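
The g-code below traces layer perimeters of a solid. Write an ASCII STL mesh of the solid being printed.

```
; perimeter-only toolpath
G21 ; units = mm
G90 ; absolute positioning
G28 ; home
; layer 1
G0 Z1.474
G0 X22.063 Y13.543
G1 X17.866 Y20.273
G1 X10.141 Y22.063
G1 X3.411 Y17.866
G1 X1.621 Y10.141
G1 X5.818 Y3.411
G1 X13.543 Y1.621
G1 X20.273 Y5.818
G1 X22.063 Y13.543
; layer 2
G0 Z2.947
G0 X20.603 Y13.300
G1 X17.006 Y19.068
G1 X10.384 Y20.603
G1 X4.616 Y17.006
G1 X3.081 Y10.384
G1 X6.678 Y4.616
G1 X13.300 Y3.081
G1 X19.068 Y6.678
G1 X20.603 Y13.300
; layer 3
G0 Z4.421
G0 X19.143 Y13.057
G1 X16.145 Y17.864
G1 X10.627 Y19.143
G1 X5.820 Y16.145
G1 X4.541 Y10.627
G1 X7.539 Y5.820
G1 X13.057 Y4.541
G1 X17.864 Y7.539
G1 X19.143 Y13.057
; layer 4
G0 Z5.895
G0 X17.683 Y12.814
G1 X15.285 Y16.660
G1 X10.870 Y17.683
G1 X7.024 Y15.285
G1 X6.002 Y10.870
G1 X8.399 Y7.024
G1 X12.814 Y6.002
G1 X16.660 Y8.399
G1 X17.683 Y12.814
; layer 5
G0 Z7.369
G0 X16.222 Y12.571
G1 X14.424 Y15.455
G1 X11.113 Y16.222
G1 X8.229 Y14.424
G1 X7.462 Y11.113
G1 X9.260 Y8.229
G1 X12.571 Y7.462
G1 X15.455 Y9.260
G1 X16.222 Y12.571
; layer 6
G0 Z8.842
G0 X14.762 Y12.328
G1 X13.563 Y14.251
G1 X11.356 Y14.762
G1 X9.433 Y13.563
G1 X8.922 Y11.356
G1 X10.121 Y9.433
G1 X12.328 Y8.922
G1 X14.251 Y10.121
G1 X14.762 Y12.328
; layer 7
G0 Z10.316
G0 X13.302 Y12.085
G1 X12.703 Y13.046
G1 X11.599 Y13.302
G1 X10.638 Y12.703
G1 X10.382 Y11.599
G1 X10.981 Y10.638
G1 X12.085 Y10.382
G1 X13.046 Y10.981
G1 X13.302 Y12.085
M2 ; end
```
solid part
  facet normal 0.0000 0.0000 -1.0000
    outer loop
      vertex 9.898 23.523 0.000
      vertex 18.727 21.477 0.000
      vertex 23.523 13.786 0.000
    endloop
  endfacet
  facet normal 0.0000 0.0000 -1.0000
    outer loop
      vertex 2.207 18.727 0.000
      vertex 9.898 23.523 0.000
      vertex 23.523 13.786 0.000
    endloop
  endfacet
  facet normal 0.0000 0.0000 -1.0000
    outer loop
      vertex 0.161 9.898 0.000
      vertex 2.207 18.727 0.000
      vertex 23.523 13.786 0.000
    endloop
  endfacet
  facet normal 0.0000 0.0000 -1.0000
    outer loop
      vertex 4.957 2.207 0.000
      vertex 0.161 9.898 0.000
      vertex 23.523 13.786 0.000
    endloop
  endfacet
  facet normal 0.0000 0.0000 -1.0000
    outer loop
      vertex 13.786 0.161 0.000
      vertex 4.957 2.207 0.000
      vertex 23.523 13.786 0.000
    endloop
  endfacet
  facet normal 0.0000 0.0000 -1.0000
    outer loop
      vertex 21.477 4.957 0.000
      vertex 13.786 0.161 0.000
      vertex 23.523 13.786 0.000
    endloop
  endfacet
  facet normal 0.6220 0.3879 0.6802
    outer loop
      vertex 23.523 13.786 0.000
      vertex 18.727 21.477 0.000
      vertex 11.842 11.842 11.790
    endloop
  endfacet
  facet normal 0.1655 0.7141 0.6802
    outer loop
      vertex 18.727 21.477 0.000
      vertex 9.898 23.523 0.000
      vertex 11.842 11.842 11.790
    endloop
  endfacet
  facet normal -0.3879 0.6220 0.6802
    outer loop
      vertex 9.898 23.523 0.000
      vertex 2.207 18.727 0.000
      vertex 11.842 11.842 11.790
    endloop
  endfacet
  facet normal -0.7141 0.1655 0.6802
    outer loop
      vertex 2.207 18.727 0.000
      vertex 0.161 9.898 0.000
      vertex 11.842 11.842 11.790
    endloop
  endfacet
  facet normal -0.6220 -0.3879 0.6802
    outer loop
      vertex 0.161 9.898 0.000
      vertex 4.957 2.207 0.000
      vertex 11.842 11.842 11.790
    endloop
  endfacet
  facet normal -0.1655 -0.7141 0.6802
    outer loop
      vertex 4.957 2.207 0.000
      vertex 13.786 0.161 0.000
      vertex 11.842 11.842 11.790
    endloop
  endfacet
  facet normal 0.3879 -0.6220 0.6802
    outer loop
      vertex 13.786 0.161 0.000
      vertex 21.477 4.957 0.000
      vertex 11.842 11.842 11.790
    endloop
  endfacet
  facet normal 0.7141 -0.1655 0.6802
    outer loop
      vertex 21.477 4.957 0.000
      vertex 23.523 13.786 0.000
      vertex 11.842 11.842 11.790
    endloop
  endfacet
endsolid part

The G0 Z moves step by Δz≈1.474 mm. The G1 loops shrink linearly with z, so the solid tapers from its base footprint up to z≈11.8. Closing with a flat bottom cap and the tapered top and triangulating gives 14 facets — a regular 8-sided pyramid, base circumscribed radius ≈ 11.8 mm, apex at z ≈ 11.8 mm.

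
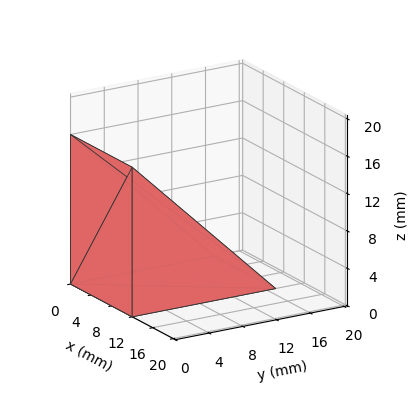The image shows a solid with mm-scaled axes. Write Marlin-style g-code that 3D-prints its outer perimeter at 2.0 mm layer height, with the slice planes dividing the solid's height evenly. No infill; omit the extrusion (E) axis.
Reading the render: the shape is a wedge (ramp): 12 × 17 mm base, rising to 16 mm along the y=0 edge and sloping linearly to z=0 at y=17 (dimensions read to the nearest mm from the axis ticks). For the g-code, the solid's height is divided into equal slices at the stated Δz and each level perimeter traced with G1 moves after a G0 lift.

; perimeter-only toolpath
G21 ; units = mm
G90 ; absolute positioning
G28 ; home
; layer 1
G0 Z2.0
G0 X0.0 Y0.0
G1 X12.0 Y0.0
G1 X12.0 Y14.9
G1 X0.0 Y14.9
G1 X0.0 Y0.0
; layer 2
G0 Z4.0
G0 X0.0 Y0.0
G1 X12.0 Y0.0
G1 X12.0 Y12.8
G1 X0.0 Y12.8
G1 X0.0 Y0.0
; layer 3
G0 Z6.0
G0 X0.0 Y0.0
G1 X12.0 Y0.0
G1 X12.0 Y10.6
G1 X0.0 Y10.6
G1 X0.0 Y0.0
; layer 4
G0 Z8.0
G0 X0.0 Y0.0
G1 X12.0 Y0.0
G1 X12.0 Y8.5
G1 X0.0 Y8.5
G1 X0.0 Y0.0
; layer 5
G0 Z10.0
G0 X0.0 Y0.0
G1 X12.0 Y0.0
G1 X12.0 Y6.4
G1 X0.0 Y6.4
G1 X0.0 Y0.0
; layer 6
G0 Z12.0
G0 X0.0 Y0.0
G1 X12.0 Y0.0
G1 X12.0 Y4.2
G1 X0.0 Y4.2
G1 X0.0 Y0.0
; layer 7
G0 Z14.0
G0 X0.0 Y0.0
G1 X12.0 Y0.0
G1 X12.0 Y2.1
G1 X0.0 Y2.1
G1 X0.0 Y0.0
M2 ; end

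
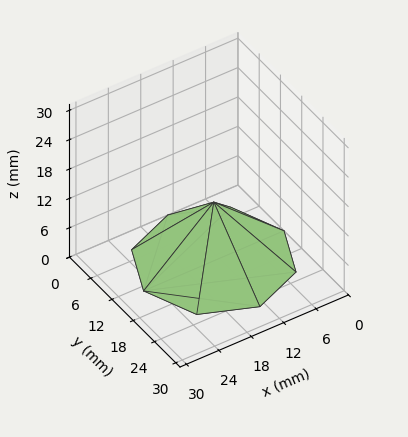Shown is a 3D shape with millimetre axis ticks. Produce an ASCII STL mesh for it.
Reading the render: the shape is a regular 8-sided pyramid, base circumscribed radius ≈ 13 mm, apex at z ≈ 12 mm (dimensions read to the nearest mm from the axis ticks). For the STL, each face is triangulated and given an outward normal.

solid part
  facet normal 0.0000 0.0000 -1.0000
    outer loop
      vertex 13.000 26.000 0.000
      vertex 22.192 22.192 0.000
      vertex 26.000 13.000 0.000
    endloop
  endfacet
  facet normal 0.0000 0.0000 -1.0000
    outer loop
      vertex 3.808 22.192 0.000
      vertex 13.000 26.000 0.000
      vertex 26.000 13.000 0.000
    endloop
  endfacet
  facet normal 0.0000 0.0000 -1.0000
    outer loop
      vertex 0.000 13.000 0.000
      vertex 3.808 22.192 0.000
      vertex 26.000 13.000 0.000
    endloop
  endfacet
  facet normal 0.0000 0.0000 -1.0000
    outer loop
      vertex 3.808 3.808 0.000
      vertex 0.000 13.000 0.000
      vertex 26.000 13.000 0.000
    endloop
  endfacet
  facet normal 0.0000 0.0000 -1.0000
    outer loop
      vertex 13.000 0.000 0.000
      vertex 3.808 3.808 0.000
      vertex 26.000 13.000 0.000
    endloop
  endfacet
  facet normal 0.0000 0.0000 -1.0000
    outer loop
      vertex 22.192 3.808 0.000
      vertex 13.000 0.000 0.000
      vertex 26.000 13.000 0.000
    endloop
  endfacet
  facet normal 0.6530 0.2705 0.7074
    outer loop
      vertex 26.000 13.000 0.000
      vertex 22.192 22.192 0.000
      vertex 13.000 13.000 12.000
    endloop
  endfacet
  facet normal 0.2705 0.6530 0.7074
    outer loop
      vertex 22.192 22.192 0.000
      vertex 13.000 26.000 0.000
      vertex 13.000 13.000 12.000
    endloop
  endfacet
  facet normal -0.2705 0.6530 0.7074
    outer loop
      vertex 13.000 26.000 0.000
      vertex 3.808 22.192 0.000
      vertex 13.000 13.000 12.000
    endloop
  endfacet
  facet normal -0.6530 0.2705 0.7074
    outer loop
      vertex 3.808 22.192 0.000
      vertex 0.000 13.000 0.000
      vertex 13.000 13.000 12.000
    endloop
  endfacet
  facet normal -0.6530 -0.2705 0.7074
    outer loop
      vertex 0.000 13.000 0.000
      vertex 3.808 3.808 0.000
      vertex 13.000 13.000 12.000
    endloop
  endfacet
  facet normal -0.2705 -0.6530 0.7074
    outer loop
      vertex 3.808 3.808 0.000
      vertex 13.000 0.000 0.000
      vertex 13.000 13.000 12.000
    endloop
  endfacet
  facet normal 0.2705 -0.6530 0.7074
    outer loop
      vertex 13.000 0.000 0.000
      vertex 22.192 3.808 0.000
      vertex 13.000 13.000 12.000
    endloop
  endfacet
  facet normal 0.6530 -0.2705 0.7074
    outer loop
      vertex 22.192 3.808 0.000
      vertex 26.000 13.000 0.000
      vertex 13.000 13.000 12.000
    endloop
  endfacet
endsolid part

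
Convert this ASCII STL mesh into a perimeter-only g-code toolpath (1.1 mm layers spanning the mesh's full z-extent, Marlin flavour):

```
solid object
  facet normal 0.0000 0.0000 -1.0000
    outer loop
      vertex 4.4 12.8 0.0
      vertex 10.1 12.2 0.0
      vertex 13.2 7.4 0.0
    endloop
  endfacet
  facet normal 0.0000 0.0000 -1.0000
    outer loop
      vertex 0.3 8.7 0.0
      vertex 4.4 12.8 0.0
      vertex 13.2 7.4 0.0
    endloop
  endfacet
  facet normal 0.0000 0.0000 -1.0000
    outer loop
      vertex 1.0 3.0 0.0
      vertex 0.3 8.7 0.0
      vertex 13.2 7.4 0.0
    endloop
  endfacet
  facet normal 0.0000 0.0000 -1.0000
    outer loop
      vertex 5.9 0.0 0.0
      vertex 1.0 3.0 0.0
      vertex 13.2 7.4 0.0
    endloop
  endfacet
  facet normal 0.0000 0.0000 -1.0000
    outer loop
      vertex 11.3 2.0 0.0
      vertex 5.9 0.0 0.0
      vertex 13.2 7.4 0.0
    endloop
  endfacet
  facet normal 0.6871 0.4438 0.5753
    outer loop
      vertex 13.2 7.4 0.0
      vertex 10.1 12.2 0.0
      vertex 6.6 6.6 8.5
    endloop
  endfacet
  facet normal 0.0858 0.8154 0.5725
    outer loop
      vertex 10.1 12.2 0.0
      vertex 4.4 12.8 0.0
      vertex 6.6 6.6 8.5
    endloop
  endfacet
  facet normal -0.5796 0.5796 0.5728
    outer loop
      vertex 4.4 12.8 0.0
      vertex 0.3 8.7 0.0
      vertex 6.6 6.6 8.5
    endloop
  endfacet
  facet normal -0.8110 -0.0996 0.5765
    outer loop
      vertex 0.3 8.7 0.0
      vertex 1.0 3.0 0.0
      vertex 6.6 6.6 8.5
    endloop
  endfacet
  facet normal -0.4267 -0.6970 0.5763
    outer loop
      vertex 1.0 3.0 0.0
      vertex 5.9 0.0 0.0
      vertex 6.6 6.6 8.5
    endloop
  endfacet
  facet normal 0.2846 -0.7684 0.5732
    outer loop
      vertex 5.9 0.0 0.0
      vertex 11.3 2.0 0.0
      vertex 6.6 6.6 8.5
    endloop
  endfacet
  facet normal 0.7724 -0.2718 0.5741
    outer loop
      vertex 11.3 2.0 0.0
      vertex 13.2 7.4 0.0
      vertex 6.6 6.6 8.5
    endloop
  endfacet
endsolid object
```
; perimeter-only toolpath
G21 ; units = mm
G90 ; absolute positioning
G28 ; home
; layer 1
G0 Z1.1
G0 X12.4 Y7.3
G1 X9.7 Y11.5
G1 X4.7 Y12.0
G1 X1.1 Y8.4
G1 X1.7 Y3.5
G1 X6.0 Y0.8
G1 X10.7 Y2.6
G1 X12.4 Y7.3
; layer 2
G0 Z2.1
G0 X11.5 Y7.2
G1 X9.2 Y10.8
G1 X5.0 Y11.3
G1 X1.9 Y8.2
G1 X2.4 Y3.9
G1 X6.1 Y1.6
G1 X10.1 Y3.1
G1 X11.5 Y7.2
; layer 3
G0 Z3.2
G0 X10.7 Y7.1
G1 X8.8 Y10.1
G1 X5.2 Y10.5
G1 X2.7 Y7.9
G1 X3.1 Y4.3
G1 X6.2 Y2.5
G1 X9.5 Y3.7
G1 X10.7 Y7.1
; layer 4
G0 Z4.2
G0 X9.9 Y7.0
G1 X8.3 Y9.4
G1 X5.5 Y9.7
G1 X3.4 Y7.6
G1 X3.8 Y4.8
G1 X6.2 Y3.3
G1 X8.9 Y4.3
G1 X9.9 Y7.0
; layer 5
G0 Z5.3
G0 X9.1 Y6.9
G1 X7.9 Y8.7
G1 X5.8 Y8.9
G1 X4.2 Y7.4
G1 X4.5 Y5.2
G1 X6.3 Y4.1
G1 X8.4 Y4.9
G1 X9.1 Y6.9
; layer 6
G0 Z6.4
G0 X8.2 Y6.8
G1 X7.5 Y8.0
G1 X6.0 Y8.1
G1 X5.0 Y7.1
G1 X5.2 Y5.7
G1 X6.4 Y4.9
G1 X7.8 Y5.4
G1 X8.2 Y6.8
; layer 7
G0 Z7.4
G0 X7.4 Y6.7
G1 X7.0 Y7.3
G1 X6.3 Y7.4
G1 X5.8 Y6.9
G1 X5.9 Y6.1
G1 X6.5 Y5.8
G1 X7.2 Y6.0
G1 X7.4 Y6.7
M2 ; end

The solid is a regular 7-sided pyramid, base circumscribed radius ≈ 6.6 mm, apex at z ≈ 8.5 mm. Slicing at Δz = 1.1 mm — 8 equal slices spanning the solid's height, so layer i sits at z = i·h/8 — gives 7 non-empty perimeters. Each is a 7-segment closed polygon; G0 lifts to the layer z and rapids to the start vertex, then G1 traces the edges. The cross-section shrinks linearly with z (the slice at the apex is degenerate and omitted).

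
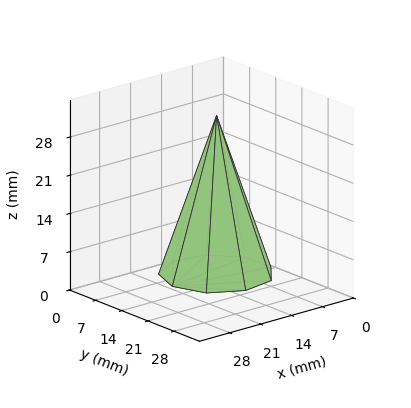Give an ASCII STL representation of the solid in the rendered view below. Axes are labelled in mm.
Reading the render: the shape is a regular 9-sided pyramid, base circumscribed radius ≈ 10 mm, apex at z ≈ 29 mm (dimensions read to the nearest mm from the axis ticks). For the STL, each face is triangulated and given an outward normal.

solid part
  facet normal 0.0000 0.0000 -1.0000
    outer loop
      vertex 11.7 19.8 0.0
      vertex 17.7 16.4 0.0
      vertex 20.0 10.0 0.0
    endloop
  endfacet
  facet normal 0.0000 0.0000 -1.0000
    outer loop
      vertex 5.0 18.7 0.0
      vertex 11.7 19.8 0.0
      vertex 20.0 10.0 0.0
    endloop
  endfacet
  facet normal 0.0000 0.0000 -1.0000
    outer loop
      vertex 0.6 13.4 0.0
      vertex 5.0 18.7 0.0
      vertex 20.0 10.0 0.0
    endloop
  endfacet
  facet normal 0.0000 0.0000 -1.0000
    outer loop
      vertex 0.6 6.6 0.0
      vertex 0.6 13.4 0.0
      vertex 20.0 10.0 0.0
    endloop
  endfacet
  facet normal 0.0000 0.0000 -1.0000
    outer loop
      vertex 5.0 1.3 0.0
      vertex 0.6 6.6 0.0
      vertex 20.0 10.0 0.0
    endloop
  endfacet
  facet normal 0.0000 0.0000 -1.0000
    outer loop
      vertex 11.7 0.2 0.0
      vertex 5.0 1.3 0.0
      vertex 20.0 10.0 0.0
    endloop
  endfacet
  facet normal 0.0000 0.0000 -1.0000
    outer loop
      vertex 17.7 3.6 0.0
      vertex 11.7 0.2 0.0
      vertex 20.0 10.0 0.0
    endloop
  endfacet
  facet normal 0.8951 0.3217 0.3087
    outer loop
      vertex 20.0 10.0 0.0
      vertex 17.7 16.4 0.0
      vertex 10.0 10.0 29.0
    endloop
  endfacet
  facet normal 0.4692 0.8279 0.3073
    outer loop
      vertex 17.7 16.4 0.0
      vertex 11.7 19.8 0.0
      vertex 10.0 10.0 29.0
    endloop
  endfacet
  facet normal -0.1541 0.9388 0.3082
    outer loop
      vertex 11.7 19.8 0.0
      vertex 5.0 18.7 0.0
      vertex 10.0 10.0 29.0
    endloop
  endfacet
  facet normal -0.7319 0.6076 0.3085
    outer loop
      vertex 5.0 18.7 0.0
      vertex 0.6 13.4 0.0
      vertex 10.0 10.0 29.0
    endloop
  endfacet
  facet normal -0.9513 0.0000 0.3083
    outer loop
      vertex 0.6 13.4 0.0
      vertex 0.6 6.6 0.0
      vertex 10.0 10.0 29.0
    endloop
  endfacet
  facet normal -0.7319 -0.6076 0.3085
    outer loop
      vertex 0.6 6.6 0.0
      vertex 5.0 1.3 0.0
      vertex 10.0 10.0 29.0
    endloop
  endfacet
  facet normal -0.1541 -0.9388 0.3082
    outer loop
      vertex 5.0 1.3 0.0
      vertex 11.7 0.2 0.0
      vertex 10.0 10.0 29.0
    endloop
  endfacet
  facet normal 0.4692 -0.8279 0.3073
    outer loop
      vertex 11.7 0.2 0.0
      vertex 17.7 3.6 0.0
      vertex 10.0 10.0 29.0
    endloop
  endfacet
  facet normal 0.8951 -0.3217 0.3087
    outer loop
      vertex 17.7 3.6 0.0
      vertex 20.0 10.0 0.0
      vertex 10.0 10.0 29.0
    endloop
  endfacet
endsolid part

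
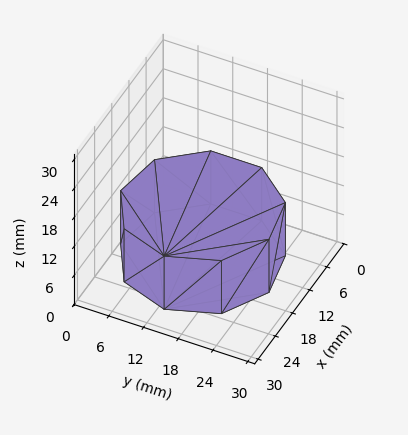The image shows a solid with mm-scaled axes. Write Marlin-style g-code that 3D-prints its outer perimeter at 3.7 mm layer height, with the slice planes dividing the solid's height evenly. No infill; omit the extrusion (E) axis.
Reading the render: the shape is a regular 9-sided prism (a cylinder approximated with 9 flat sides), circumscribed radius ≈ 13 mm, height ≈ 11 mm (dimensions read to the nearest mm from the axis ticks). For the g-code, the solid's height is divided into equal slices at the stated Δz and each level perimeter traced with G1 moves after a G0 lift.

; perimeter-only toolpath
G21 ; units = mm
G90 ; absolute positioning
G28 ; home
; layer 1
G0 Z3.7
G0 X26.0 Y13.0
G1 X23.0 Y21.4
G1 X15.3 Y25.8
G1 X6.5 Y24.3
G1 X0.8 Y17.4
G1 X0.8 Y8.6
G1 X6.5 Y1.7
G1 X15.3 Y0.2
G1 X23.0 Y4.6
G1 X26.0 Y13.0
; layer 2
G0 Z7.3
G0 X26.0 Y13.0
G1 X23.0 Y21.4
G1 X15.3 Y25.8
G1 X6.5 Y24.3
G1 X0.8 Y17.4
G1 X0.8 Y8.6
G1 X6.5 Y1.7
G1 X15.3 Y0.2
G1 X23.0 Y4.6
G1 X26.0 Y13.0
; layer 3
G0 Z11.0
G0 X26.0 Y13.0
G1 X23.0 Y21.4
G1 X15.3 Y25.8
G1 X6.5 Y24.3
G1 X0.8 Y17.4
G1 X0.8 Y8.6
G1 X6.5 Y1.7
G1 X15.3 Y0.2
G1 X23.0 Y4.6
G1 X26.0 Y13.0
M2 ; end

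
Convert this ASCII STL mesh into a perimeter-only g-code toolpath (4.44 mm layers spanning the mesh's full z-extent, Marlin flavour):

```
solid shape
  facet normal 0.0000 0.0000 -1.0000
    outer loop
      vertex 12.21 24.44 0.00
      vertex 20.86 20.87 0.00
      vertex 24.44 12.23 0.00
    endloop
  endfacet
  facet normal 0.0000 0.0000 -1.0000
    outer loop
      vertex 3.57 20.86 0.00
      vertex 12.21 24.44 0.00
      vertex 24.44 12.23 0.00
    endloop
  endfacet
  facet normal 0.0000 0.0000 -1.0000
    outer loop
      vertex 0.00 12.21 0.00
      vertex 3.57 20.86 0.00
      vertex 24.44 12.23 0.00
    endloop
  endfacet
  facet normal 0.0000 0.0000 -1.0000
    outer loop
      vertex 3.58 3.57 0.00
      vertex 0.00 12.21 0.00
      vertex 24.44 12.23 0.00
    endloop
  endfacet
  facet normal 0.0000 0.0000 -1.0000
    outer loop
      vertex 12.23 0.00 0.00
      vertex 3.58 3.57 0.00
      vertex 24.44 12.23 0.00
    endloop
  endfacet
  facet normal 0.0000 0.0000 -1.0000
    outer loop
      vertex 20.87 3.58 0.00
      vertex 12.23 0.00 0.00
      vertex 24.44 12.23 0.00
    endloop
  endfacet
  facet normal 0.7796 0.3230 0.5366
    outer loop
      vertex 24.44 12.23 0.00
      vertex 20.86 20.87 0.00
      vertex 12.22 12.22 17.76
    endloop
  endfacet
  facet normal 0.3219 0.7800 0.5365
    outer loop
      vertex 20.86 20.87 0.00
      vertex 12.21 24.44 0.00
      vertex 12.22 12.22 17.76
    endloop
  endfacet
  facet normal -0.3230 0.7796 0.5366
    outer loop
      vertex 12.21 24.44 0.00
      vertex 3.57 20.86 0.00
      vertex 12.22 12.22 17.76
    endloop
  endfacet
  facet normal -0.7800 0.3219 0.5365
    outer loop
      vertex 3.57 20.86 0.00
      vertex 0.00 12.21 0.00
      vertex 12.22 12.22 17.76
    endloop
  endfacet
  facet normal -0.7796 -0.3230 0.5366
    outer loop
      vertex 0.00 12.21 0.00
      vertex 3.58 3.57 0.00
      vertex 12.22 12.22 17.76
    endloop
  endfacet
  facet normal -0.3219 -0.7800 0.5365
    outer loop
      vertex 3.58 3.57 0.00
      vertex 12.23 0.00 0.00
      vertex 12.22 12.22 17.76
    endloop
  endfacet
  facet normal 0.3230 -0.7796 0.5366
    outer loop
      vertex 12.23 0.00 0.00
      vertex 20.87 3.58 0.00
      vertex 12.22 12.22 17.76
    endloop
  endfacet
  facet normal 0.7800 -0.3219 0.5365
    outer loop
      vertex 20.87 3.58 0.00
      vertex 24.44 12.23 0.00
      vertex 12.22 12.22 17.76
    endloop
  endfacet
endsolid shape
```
; perimeter-only toolpath
G21 ; units = mm
G90 ; absolute positioning
G28 ; home
; layer 1
G0 Z4.44
G0 X21.39 Y12.23
G1 X18.70 Y18.71
G1 X12.21 Y21.39
G1 X5.73 Y18.70
G1 X3.06 Y12.21
G1 X5.74 Y5.73
G1 X12.23 Y3.06
G1 X18.71 Y5.74
G1 X21.39 Y12.23
; layer 2
G0 Z8.88
G0 X18.33 Y12.23
G1 X16.54 Y16.55
G1 X12.21 Y18.33
G1 X7.90 Y16.54
G1 X6.11 Y12.21
G1 X7.90 Y7.90
G1 X12.23 Y6.11
G1 X16.55 Y7.90
G1 X18.33 Y12.23
; layer 3
G0 Z13.32
G0 X15.28 Y12.22
G1 X14.38 Y14.38
G1 X12.22 Y15.28
G1 X10.06 Y14.38
G1 X9.17 Y12.22
G1 X10.06 Y10.06
G1 X12.22 Y9.17
G1 X14.38 Y10.06
G1 X15.28 Y12.22
M2 ; end

The solid is a regular 8-sided pyramid, base circumscribed radius ≈ 12.2 mm, apex at z ≈ 17.8 mm. Slicing at Δz = 4.44 mm — 4 equal slices spanning the solid's height, so layer i sits at z = i·h/4 — gives 3 non-empty perimeters. Each is a 8-segment closed polygon; G0 lifts to the layer z and rapids to the start vertex, then G1 traces the edges. The cross-section shrinks linearly with z (the slice at the apex is degenerate and omitted).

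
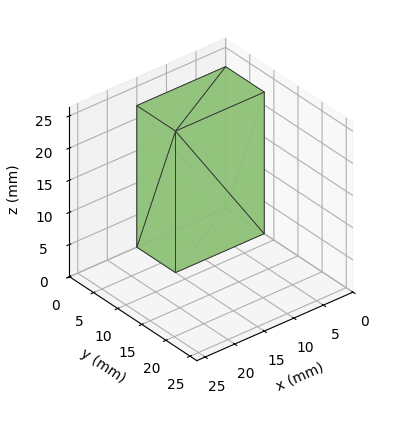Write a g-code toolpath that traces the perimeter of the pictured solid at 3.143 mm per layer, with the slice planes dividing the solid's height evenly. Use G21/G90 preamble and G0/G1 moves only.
Reading the render: the shape is a rectangular box, roughly 15 × 8 mm footprint and 22 mm tall (dimensions read to the nearest mm from the axis ticks). For the g-code, the solid's height is divided into equal slices at the stated Δz and each level perimeter traced with G1 moves after a G0 lift.

; perimeter-only toolpath
G21 ; units = mm
G90 ; absolute positioning
G28 ; home
; layer 1
G0 Z3.143
G0 X0.000 Y0.000
G1 X15.000 Y0.000
G1 X15.000 Y8.000
G1 X0.000 Y8.000
G1 X0.000 Y0.000
; layer 2
G0 Z6.286
G0 X0.000 Y0.000
G1 X15.000 Y0.000
G1 X15.000 Y8.000
G1 X0.000 Y8.000
G1 X0.000 Y0.000
; layer 3
G0 Z9.429
G0 X0.000 Y0.000
G1 X15.000 Y0.000
G1 X15.000 Y8.000
G1 X0.000 Y8.000
G1 X0.000 Y0.000
; layer 4
G0 Z12.571
G0 X0.000 Y0.000
G1 X15.000 Y0.000
G1 X15.000 Y8.000
G1 X0.000 Y8.000
G1 X0.000 Y0.000
; layer 5
G0 Z15.714
G0 X0.000 Y0.000
G1 X15.000 Y0.000
G1 X15.000 Y8.000
G1 X0.000 Y8.000
G1 X0.000 Y0.000
; layer 6
G0 Z18.857
G0 X0.000 Y0.000
G1 X15.000 Y0.000
G1 X15.000 Y8.000
G1 X0.000 Y8.000
G1 X0.000 Y0.000
; layer 7
G0 Z22.000
G0 X0.000 Y0.000
G1 X15.000 Y0.000
G1 X15.000 Y8.000
G1 X0.000 Y8.000
G1 X0.000 Y0.000
M2 ; end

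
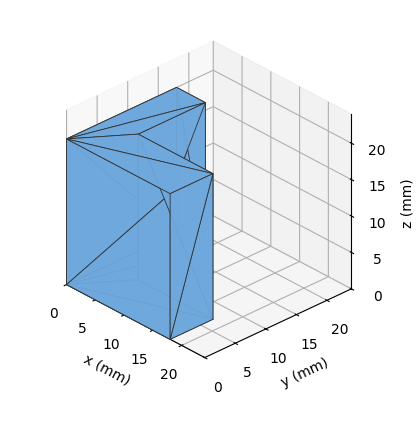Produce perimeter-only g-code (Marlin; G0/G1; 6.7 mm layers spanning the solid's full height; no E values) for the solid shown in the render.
Reading the render: the shape is an L-shaped prism: outer 18 × 18 mm, arm thicknesses ≈ 7 mm (horizontal) and 5 mm (vertical), extruded 20 mm in z (dimensions read to the nearest mm from the axis ticks). For the g-code, the solid's height is divided into equal slices at the stated Δz and each level perimeter traced with G1 moves after a G0 lift.

; perimeter-only toolpath
G21 ; units = mm
G90 ; absolute positioning
G28 ; home
; layer 1
G0 Z6.7
G0 X0.0 Y0.0
G1 X18.0 Y0.0
G1 X18.0 Y7.0
G1 X5.0 Y7.0
G1 X5.0 Y18.0
G1 X0.0 Y18.0
G1 X0.0 Y0.0
; layer 2
G0 Z13.3
G0 X0.0 Y0.0
G1 X18.0 Y0.0
G1 X18.0 Y7.0
G1 X5.0 Y7.0
G1 X5.0 Y18.0
G1 X0.0 Y18.0
G1 X0.0 Y0.0
; layer 3
G0 Z20.0
G0 X0.0 Y0.0
G1 X18.0 Y0.0
G1 X18.0 Y7.0
G1 X5.0 Y7.0
G1 X5.0 Y18.0
G1 X0.0 Y18.0
G1 X0.0 Y0.0
M2 ; end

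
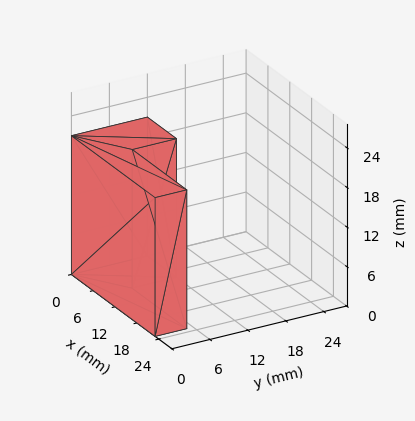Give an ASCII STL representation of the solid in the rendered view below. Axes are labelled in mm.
Reading the render: the shape is an L-shaped prism: outer 23 × 12 mm, arm thicknesses ≈ 5 mm (horizontal) and 8 mm (vertical), extruded 21 mm in z (dimensions read to the nearest mm from the axis ticks). For the STL, each face is triangulated and given an outward normal.

solid part
  facet normal 0.0000 0.0000 -1.0000
    outer loop
      vertex 23.0 5.0 0.0
      vertex 23.0 0.0 0.0
      vertex 0.0 0.0 0.0
    endloop
  endfacet
  facet normal 0.0000 0.0000 -1.0000
    outer loop
      vertex 8.0 5.0 0.0
      vertex 23.0 5.0 0.0
      vertex 0.0 0.0 0.0
    endloop
  endfacet
  facet normal 0.0000 0.0000 -1.0000
    outer loop
      vertex 8.0 12.0 0.0
      vertex 8.0 5.0 0.0
      vertex 0.0 0.0 0.0
    endloop
  endfacet
  facet normal 0.0000 0.0000 -1.0000
    outer loop
      vertex 0.0 12.0 0.0
      vertex 8.0 12.0 0.0
      vertex 0.0 0.0 0.0
    endloop
  endfacet
  facet normal 0.0000 0.0000 1.0000
    outer loop
      vertex 0.0 0.0 21.0
      vertex 23.0 0.0 21.0
      vertex 23.0 5.0 21.0
    endloop
  endfacet
  facet normal 0.0000 0.0000 1.0000
    outer loop
      vertex 0.0 0.0 21.0
      vertex 23.0 5.0 21.0
      vertex 8.0 5.0 21.0
    endloop
  endfacet
  facet normal 0.0000 0.0000 1.0000
    outer loop
      vertex 0.0 0.0 21.0
      vertex 8.0 5.0 21.0
      vertex 8.0 12.0 21.0
    endloop
  endfacet
  facet normal 0.0000 0.0000 1.0000
    outer loop
      vertex 0.0 0.0 21.0
      vertex 8.0 12.0 21.0
      vertex 0.0 12.0 21.0
    endloop
  endfacet
  facet normal 0.0000 -1.0000 0.0000
    outer loop
      vertex 0.0 0.0 0.0
      vertex 23.0 0.0 0.0
      vertex 23.0 0.0 21.0
    endloop
  endfacet
  facet normal 0.0000 -1.0000 0.0000
    outer loop
      vertex 0.0 0.0 0.0
      vertex 23.0 0.0 21.0
      vertex 0.0 0.0 21.0
    endloop
  endfacet
  facet normal 1.0000 0.0000 0.0000
    outer loop
      vertex 23.0 0.0 0.0
      vertex 23.0 5.0 0.0
      vertex 23.0 5.0 21.0
    endloop
  endfacet
  facet normal 1.0000 0.0000 0.0000
    outer loop
      vertex 23.0 0.0 0.0
      vertex 23.0 5.0 21.0
      vertex 23.0 0.0 21.0
    endloop
  endfacet
  facet normal 0.0000 1.0000 0.0000
    outer loop
      vertex 23.0 5.0 0.0
      vertex 8.0 5.0 0.0
      vertex 8.0 5.0 21.0
    endloop
  endfacet
  facet normal 0.0000 1.0000 0.0000
    outer loop
      vertex 23.0 5.0 0.0
      vertex 8.0 5.0 21.0
      vertex 23.0 5.0 21.0
    endloop
  endfacet
  facet normal 1.0000 0.0000 0.0000
    outer loop
      vertex 8.0 5.0 0.0
      vertex 8.0 12.0 0.0
      vertex 8.0 12.0 21.0
    endloop
  endfacet
  facet normal 1.0000 0.0000 0.0000
    outer loop
      vertex 8.0 5.0 0.0
      vertex 8.0 12.0 21.0
      vertex 8.0 5.0 21.0
    endloop
  endfacet
  facet normal 0.0000 1.0000 0.0000
    outer loop
      vertex 8.0 12.0 0.0
      vertex 0.0 12.0 0.0
      vertex 0.0 12.0 21.0
    endloop
  endfacet
  facet normal 0.0000 1.0000 0.0000
    outer loop
      vertex 8.0 12.0 0.0
      vertex 0.0 12.0 21.0
      vertex 8.0 12.0 21.0
    endloop
  endfacet
  facet normal -1.0000 0.0000 0.0000
    outer loop
      vertex 0.0 12.0 0.0
      vertex 0.0 0.0 0.0
      vertex 0.0 0.0 21.0
    endloop
  endfacet
  facet normal -1.0000 0.0000 0.0000
    outer loop
      vertex 0.0 12.0 0.0
      vertex 0.0 0.0 21.0
      vertex 0.0 12.0 21.0
    endloop
  endfacet
endsolid part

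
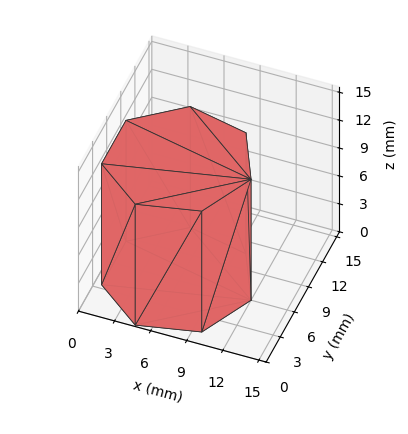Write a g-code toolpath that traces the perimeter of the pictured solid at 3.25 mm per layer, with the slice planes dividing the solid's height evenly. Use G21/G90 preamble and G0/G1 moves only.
Reading the render: the shape is a regular 7-sided prism (a cylinder approximated with 7 flat sides), circumscribed radius ≈ 6 mm, height ≈ 13 mm (dimensions read to the nearest mm from the axis ticks). For the g-code, the solid's height is divided into equal slices at the stated Δz and each level perimeter traced with G1 moves after a G0 lift.

; perimeter-only toolpath
G21 ; units = mm
G90 ; absolute positioning
G28 ; home
; layer 1
G0 Z3.25
G0 X12.00 Y6.00
G1 X9.74 Y10.69
G1 X4.66 Y11.85
G1 X0.59 Y8.60
G1 X0.59 Y3.40
G1 X4.66 Y0.15
G1 X9.74 Y1.31
G1 X12.00 Y6.00
; layer 2
G0 Z6.50
G0 X12.00 Y6.00
G1 X9.74 Y10.69
G1 X4.66 Y11.85
G1 X0.59 Y8.60
G1 X0.59 Y3.40
G1 X4.66 Y0.15
G1 X9.74 Y1.31
G1 X12.00 Y6.00
; layer 3
G0 Z9.75
G0 X12.00 Y6.00
G1 X9.74 Y10.69
G1 X4.66 Y11.85
G1 X0.59 Y8.60
G1 X0.59 Y3.40
G1 X4.66 Y0.15
G1 X9.74 Y1.31
G1 X12.00 Y6.00
; layer 4
G0 Z13.00
G0 X12.00 Y6.00
G1 X9.74 Y10.69
G1 X4.66 Y11.85
G1 X0.59 Y8.60
G1 X0.59 Y3.40
G1 X4.66 Y0.15
G1 X9.74 Y1.31
G1 X12.00 Y6.00
M2 ; end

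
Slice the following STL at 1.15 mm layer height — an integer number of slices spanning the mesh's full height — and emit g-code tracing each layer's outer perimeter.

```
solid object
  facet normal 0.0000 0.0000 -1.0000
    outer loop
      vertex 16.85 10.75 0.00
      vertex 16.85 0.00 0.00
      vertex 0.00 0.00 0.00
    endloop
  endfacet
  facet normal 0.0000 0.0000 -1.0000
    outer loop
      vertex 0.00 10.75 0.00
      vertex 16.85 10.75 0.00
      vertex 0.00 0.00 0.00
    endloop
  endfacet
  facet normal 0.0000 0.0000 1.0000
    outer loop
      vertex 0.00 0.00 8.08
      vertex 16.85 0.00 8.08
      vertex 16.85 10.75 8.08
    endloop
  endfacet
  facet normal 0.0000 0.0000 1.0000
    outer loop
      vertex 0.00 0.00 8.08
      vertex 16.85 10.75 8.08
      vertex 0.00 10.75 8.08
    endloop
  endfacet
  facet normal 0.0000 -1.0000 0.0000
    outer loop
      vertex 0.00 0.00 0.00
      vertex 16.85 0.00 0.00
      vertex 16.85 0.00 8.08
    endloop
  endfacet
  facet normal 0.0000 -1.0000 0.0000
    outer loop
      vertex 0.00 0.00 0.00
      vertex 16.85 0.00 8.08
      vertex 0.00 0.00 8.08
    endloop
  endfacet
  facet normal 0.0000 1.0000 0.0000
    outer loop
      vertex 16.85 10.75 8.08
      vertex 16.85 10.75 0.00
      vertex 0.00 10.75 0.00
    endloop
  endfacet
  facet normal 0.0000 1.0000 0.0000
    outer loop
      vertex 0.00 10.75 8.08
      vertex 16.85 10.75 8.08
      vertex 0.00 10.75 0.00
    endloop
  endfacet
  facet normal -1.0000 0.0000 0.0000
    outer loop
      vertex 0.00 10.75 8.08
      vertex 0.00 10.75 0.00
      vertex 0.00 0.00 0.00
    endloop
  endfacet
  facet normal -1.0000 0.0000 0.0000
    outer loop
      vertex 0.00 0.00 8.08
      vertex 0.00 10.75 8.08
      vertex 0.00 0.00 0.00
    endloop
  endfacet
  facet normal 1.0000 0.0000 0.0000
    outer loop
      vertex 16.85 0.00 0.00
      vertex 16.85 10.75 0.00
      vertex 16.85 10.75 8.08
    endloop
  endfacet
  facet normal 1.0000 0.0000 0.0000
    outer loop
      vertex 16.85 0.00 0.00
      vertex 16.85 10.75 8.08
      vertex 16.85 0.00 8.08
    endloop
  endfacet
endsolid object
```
; perimeter-only toolpath
G21 ; units = mm
G90 ; absolute positioning
G28 ; home
; layer 1
G0 Z1.15
G0 X0.00 Y0.00
G1 X16.85 Y0.00
G1 X16.85 Y10.75
G1 X0.00 Y10.75
G1 X0.00 Y0.00
; layer 2
G0 Z2.31
G0 X0.00 Y0.00
G1 X16.85 Y0.00
G1 X16.85 Y10.75
G1 X0.00 Y10.75
G1 X0.00 Y0.00
; layer 3
G0 Z3.46
G0 X0.00 Y0.00
G1 X16.85 Y0.00
G1 X16.85 Y10.75
G1 X0.00 Y10.75
G1 X0.00 Y0.00
; layer 4
G0 Z4.62
G0 X0.00 Y0.00
G1 X16.85 Y0.00
G1 X16.85 Y10.75
G1 X0.00 Y10.75
G1 X0.00 Y0.00
; layer 5
G0 Z5.77
G0 X0.00 Y0.00
G1 X16.85 Y0.00
G1 X16.85 Y10.75
G1 X0.00 Y10.75
G1 X0.00 Y0.00
; layer 6
G0 Z6.93
G0 X0.00 Y0.00
G1 X16.85 Y0.00
G1 X16.85 Y10.75
G1 X0.00 Y10.75
G1 X0.00 Y0.00
; layer 7
G0 Z8.08
G0 X0.00 Y0.00
G1 X16.85 Y0.00
G1 X16.85 Y10.75
G1 X0.00 Y10.75
G1 X0.00 Y0.00
M2 ; end

The solid is a rectangular box, roughly 16.9 × 10.8 mm footprint and 8.08 mm tall. Slicing at Δz = 1.15 mm — 7 equal slices spanning the solid's height, so layer i sits at z = i·h/7 — gives 7 non-empty perimeters. Each is a 4-segment closed polygon; G0 lifts to the layer z and rapids to the start vertex, then G1 traces the edges.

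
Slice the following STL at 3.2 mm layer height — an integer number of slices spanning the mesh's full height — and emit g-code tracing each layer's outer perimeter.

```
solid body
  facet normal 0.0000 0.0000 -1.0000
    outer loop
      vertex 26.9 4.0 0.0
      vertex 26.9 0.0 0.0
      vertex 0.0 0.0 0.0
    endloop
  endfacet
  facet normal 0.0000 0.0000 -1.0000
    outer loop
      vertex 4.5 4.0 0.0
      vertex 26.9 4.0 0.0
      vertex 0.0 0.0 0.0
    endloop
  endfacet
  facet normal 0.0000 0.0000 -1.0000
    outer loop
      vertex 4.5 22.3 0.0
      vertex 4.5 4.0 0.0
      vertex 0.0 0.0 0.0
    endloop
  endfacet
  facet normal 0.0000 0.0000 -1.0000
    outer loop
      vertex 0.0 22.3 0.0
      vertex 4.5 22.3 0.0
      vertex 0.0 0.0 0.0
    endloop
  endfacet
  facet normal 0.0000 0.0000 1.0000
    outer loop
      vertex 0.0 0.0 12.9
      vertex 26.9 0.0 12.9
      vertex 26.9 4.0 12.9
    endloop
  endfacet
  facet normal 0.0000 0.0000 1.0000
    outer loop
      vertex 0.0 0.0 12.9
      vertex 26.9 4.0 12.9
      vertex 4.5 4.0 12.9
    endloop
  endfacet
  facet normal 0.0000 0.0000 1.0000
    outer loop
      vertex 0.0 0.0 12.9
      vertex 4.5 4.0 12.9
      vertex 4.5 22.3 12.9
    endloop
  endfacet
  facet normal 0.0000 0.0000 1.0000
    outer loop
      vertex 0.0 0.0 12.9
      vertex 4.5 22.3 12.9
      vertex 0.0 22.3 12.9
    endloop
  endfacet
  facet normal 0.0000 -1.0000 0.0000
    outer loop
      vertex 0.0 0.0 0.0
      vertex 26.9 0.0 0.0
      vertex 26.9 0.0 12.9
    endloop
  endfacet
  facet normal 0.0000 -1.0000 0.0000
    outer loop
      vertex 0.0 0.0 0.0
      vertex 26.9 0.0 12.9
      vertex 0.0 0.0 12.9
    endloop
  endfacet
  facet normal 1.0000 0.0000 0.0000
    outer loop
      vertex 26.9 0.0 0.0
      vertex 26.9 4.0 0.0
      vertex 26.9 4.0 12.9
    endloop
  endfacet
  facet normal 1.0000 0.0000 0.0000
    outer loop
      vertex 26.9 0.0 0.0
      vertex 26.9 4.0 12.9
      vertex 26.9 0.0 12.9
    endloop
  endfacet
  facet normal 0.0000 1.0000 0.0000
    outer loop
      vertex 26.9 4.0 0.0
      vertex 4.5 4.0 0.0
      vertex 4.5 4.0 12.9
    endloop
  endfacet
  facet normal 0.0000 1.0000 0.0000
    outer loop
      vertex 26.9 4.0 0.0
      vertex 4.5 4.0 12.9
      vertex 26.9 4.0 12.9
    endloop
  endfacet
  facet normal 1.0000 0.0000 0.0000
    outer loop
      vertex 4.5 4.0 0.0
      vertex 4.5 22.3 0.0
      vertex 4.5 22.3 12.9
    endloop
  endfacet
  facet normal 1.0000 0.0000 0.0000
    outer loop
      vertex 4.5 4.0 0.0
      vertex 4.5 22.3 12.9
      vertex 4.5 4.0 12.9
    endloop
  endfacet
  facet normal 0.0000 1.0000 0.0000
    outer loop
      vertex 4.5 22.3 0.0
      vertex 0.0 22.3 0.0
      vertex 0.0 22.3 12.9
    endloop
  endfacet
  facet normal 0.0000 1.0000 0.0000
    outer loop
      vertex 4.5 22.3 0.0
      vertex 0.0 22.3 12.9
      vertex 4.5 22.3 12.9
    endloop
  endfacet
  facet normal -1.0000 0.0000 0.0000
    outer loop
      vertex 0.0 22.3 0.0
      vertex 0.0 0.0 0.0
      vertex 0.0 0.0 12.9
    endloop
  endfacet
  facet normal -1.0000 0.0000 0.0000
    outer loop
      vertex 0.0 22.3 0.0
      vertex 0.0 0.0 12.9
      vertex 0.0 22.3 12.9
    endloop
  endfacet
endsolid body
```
; perimeter-only toolpath
G21 ; units = mm
G90 ; absolute positioning
G28 ; home
; layer 1
G0 Z3.2
G0 X0.0 Y0.0
G1 X26.9 Y0.0
G1 X26.9 Y4.0
G1 X4.5 Y4.0
G1 X4.5 Y22.3
G1 X0.0 Y22.3
G1 X0.0 Y0.0
; layer 2
G0 Z6.5
G0 X0.0 Y0.0
G1 X26.9 Y0.0
G1 X26.9 Y4.0
G1 X4.5 Y4.0
G1 X4.5 Y22.3
G1 X0.0 Y22.3
G1 X0.0 Y0.0
; layer 3
G0 Z9.7
G0 X0.0 Y0.0
G1 X26.9 Y0.0
G1 X26.9 Y4.0
G1 X4.5 Y4.0
G1 X4.5 Y22.3
G1 X0.0 Y22.3
G1 X0.0 Y0.0
; layer 4
G0 Z12.9
G0 X0.0 Y0.0
G1 X26.9 Y0.0
G1 X26.9 Y4.0
G1 X4.5 Y4.0
G1 X4.5 Y22.3
G1 X0.0 Y22.3
G1 X0.0 Y0.0
M2 ; end

The solid is an L-shaped prism: outer 26.9 × 22.3 mm, arm thicknesses ≈ 4 mm (horizontal) and 4.5 mm (vertical), extruded 12.9 mm in z. Slicing at Δz = 3.2 mm — 4 equal slices spanning the solid's height, so layer i sits at z = i·h/4 — gives 4 non-empty perimeters. Each is a 6-segment closed polygon; G0 lifts to the layer z and rapids to the start vertex, then G1 traces the edges.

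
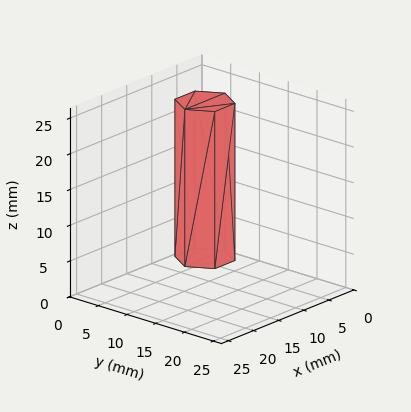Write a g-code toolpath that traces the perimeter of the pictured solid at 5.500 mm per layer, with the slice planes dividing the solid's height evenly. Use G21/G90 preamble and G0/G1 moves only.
Reading the render: the shape is a regular 6-sided prism (a cylinder approximated with 6 flat sides), circumscribed radius ≈ 4 mm, height ≈ 22 mm (dimensions read to the nearest mm from the axis ticks). For the g-code, the solid's height is divided into equal slices at the stated Δz and each level perimeter traced with G1 moves after a G0 lift.

; perimeter-only toolpath
G21 ; units = mm
G90 ; absolute positioning
G28 ; home
; layer 1
G0 Z5.500
G0 X8.000 Y4.000
G1 X6.000 Y7.464
G1 X2.000 Y7.464
G1 X0.000 Y4.000
G1 X2.000 Y0.536
G1 X6.000 Y0.536
G1 X8.000 Y4.000
; layer 2
G0 Z11.000
G0 X8.000 Y4.000
G1 X6.000 Y7.464
G1 X2.000 Y7.464
G1 X0.000 Y4.000
G1 X2.000 Y0.536
G1 X6.000 Y0.536
G1 X8.000 Y4.000
; layer 3
G0 Z16.500
G0 X8.000 Y4.000
G1 X6.000 Y7.464
G1 X2.000 Y7.464
G1 X0.000 Y4.000
G1 X2.000 Y0.536
G1 X6.000 Y0.536
G1 X8.000 Y4.000
; layer 4
G0 Z22.000
G0 X8.000 Y4.000
G1 X6.000 Y7.464
G1 X2.000 Y7.464
G1 X0.000 Y4.000
G1 X2.000 Y0.536
G1 X6.000 Y0.536
G1 X8.000 Y4.000
M2 ; end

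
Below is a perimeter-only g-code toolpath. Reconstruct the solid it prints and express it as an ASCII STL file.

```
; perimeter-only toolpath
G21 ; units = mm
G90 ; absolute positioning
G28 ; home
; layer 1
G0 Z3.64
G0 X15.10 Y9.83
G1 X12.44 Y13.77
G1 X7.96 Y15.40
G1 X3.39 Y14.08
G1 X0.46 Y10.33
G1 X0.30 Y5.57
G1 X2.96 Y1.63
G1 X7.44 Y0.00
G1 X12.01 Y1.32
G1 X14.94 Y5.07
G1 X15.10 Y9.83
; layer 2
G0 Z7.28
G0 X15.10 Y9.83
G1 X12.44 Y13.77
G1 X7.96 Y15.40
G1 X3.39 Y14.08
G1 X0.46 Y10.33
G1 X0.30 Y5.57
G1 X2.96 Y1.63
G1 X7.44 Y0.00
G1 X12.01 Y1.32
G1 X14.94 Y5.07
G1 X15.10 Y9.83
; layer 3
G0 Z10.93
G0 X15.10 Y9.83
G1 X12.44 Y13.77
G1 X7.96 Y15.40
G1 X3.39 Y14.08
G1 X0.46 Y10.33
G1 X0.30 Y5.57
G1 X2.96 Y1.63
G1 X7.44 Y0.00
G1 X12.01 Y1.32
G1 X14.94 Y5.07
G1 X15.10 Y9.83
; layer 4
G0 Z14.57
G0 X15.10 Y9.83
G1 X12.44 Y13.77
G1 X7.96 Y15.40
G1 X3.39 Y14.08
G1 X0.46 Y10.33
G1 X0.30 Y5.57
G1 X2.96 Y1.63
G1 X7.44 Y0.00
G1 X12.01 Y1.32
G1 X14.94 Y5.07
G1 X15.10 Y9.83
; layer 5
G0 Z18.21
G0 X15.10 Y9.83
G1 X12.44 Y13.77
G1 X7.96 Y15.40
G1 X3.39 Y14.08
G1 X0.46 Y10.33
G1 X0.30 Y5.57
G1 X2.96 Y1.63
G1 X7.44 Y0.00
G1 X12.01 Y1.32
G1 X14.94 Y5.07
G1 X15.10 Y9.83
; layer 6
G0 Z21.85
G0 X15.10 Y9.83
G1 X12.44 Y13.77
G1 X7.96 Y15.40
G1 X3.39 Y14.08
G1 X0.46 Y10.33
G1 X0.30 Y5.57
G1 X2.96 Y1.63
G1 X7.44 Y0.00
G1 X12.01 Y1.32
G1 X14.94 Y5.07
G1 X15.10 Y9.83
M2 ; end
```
solid part
  facet normal 0.0000 0.0000 -1.0000
    outer loop
      vertex 7.96 15.40 0.00
      vertex 12.44 13.77 0.00
      vertex 15.10 9.83 0.00
    endloop
  endfacet
  facet normal 0.0000 0.0000 -1.0000
    outer loop
      vertex 3.39 14.08 0.00
      vertex 7.96 15.40 0.00
      vertex 15.10 9.83 0.00
    endloop
  endfacet
  facet normal 0.0000 0.0000 -1.0000
    outer loop
      vertex 0.46 10.33 0.00
      vertex 3.39 14.08 0.00
      vertex 15.10 9.83 0.00
    endloop
  endfacet
  facet normal 0.0000 0.0000 -1.0000
    outer loop
      vertex 0.30 5.57 0.00
      vertex 0.46 10.33 0.00
      vertex 15.10 9.83 0.00
    endloop
  endfacet
  facet normal 0.0000 0.0000 -1.0000
    outer loop
      vertex 2.96 1.63 0.00
      vertex 0.30 5.57 0.00
      vertex 15.10 9.83 0.00
    endloop
  endfacet
  facet normal 0.0000 0.0000 -1.0000
    outer loop
      vertex 7.44 0.00 0.00
      vertex 2.96 1.63 0.00
      vertex 15.10 9.83 0.00
    endloop
  endfacet
  facet normal 0.0000 0.0000 -1.0000
    outer loop
      vertex 12.01 1.32 0.00
      vertex 7.44 0.00 0.00
      vertex 15.10 9.83 0.00
    endloop
  endfacet
  facet normal 0.0000 0.0000 -1.0000
    outer loop
      vertex 14.94 5.07 0.00
      vertex 12.01 1.32 0.00
      vertex 15.10 9.83 0.00
    endloop
  endfacet
  facet normal 0.0000 0.0000 1.0000
    outer loop
      vertex 15.10 9.83 21.85
      vertex 12.44 13.77 21.85
      vertex 7.96 15.40 21.85
    endloop
  endfacet
  facet normal 0.0000 0.0000 1.0000
    outer loop
      vertex 15.10 9.83 21.85
      vertex 7.96 15.40 21.85
      vertex 3.39 14.08 21.85
    endloop
  endfacet
  facet normal 0.0000 0.0000 1.0000
    outer loop
      vertex 15.10 9.83 21.85
      vertex 3.39 14.08 21.85
      vertex 0.46 10.33 21.85
    endloop
  endfacet
  facet normal 0.0000 0.0000 1.0000
    outer loop
      vertex 15.10 9.83 21.85
      vertex 0.46 10.33 21.85
      vertex 0.30 5.57 21.85
    endloop
  endfacet
  facet normal 0.0000 0.0000 1.0000
    outer loop
      vertex 15.10 9.83 21.85
      vertex 0.30 5.57 21.85
      vertex 2.96 1.63 21.85
    endloop
  endfacet
  facet normal 0.0000 0.0000 1.0000
    outer loop
      vertex 15.10 9.83 21.85
      vertex 2.96 1.63 21.85
      vertex 7.44 0.00 21.85
    endloop
  endfacet
  facet normal 0.0000 0.0000 1.0000
    outer loop
      vertex 15.10 9.83 21.85
      vertex 7.44 0.00 21.85
      vertex 12.01 1.32 21.85
    endloop
  endfacet
  facet normal 0.0000 0.0000 1.0000
    outer loop
      vertex 15.10 9.83 21.85
      vertex 12.01 1.32 21.85
      vertex 14.94 5.07 21.85
    endloop
  endfacet
  facet normal 0.8288 0.5595 0.0000
    outer loop
      vertex 15.10 9.83 0.00
      vertex 12.44 13.77 0.00
      vertex 12.44 13.77 21.85
    endloop
  endfacet
  facet normal 0.8288 0.5595 0.0000
    outer loop
      vertex 15.10 9.83 0.00
      vertex 12.44 13.77 21.85
      vertex 15.10 9.83 21.85
    endloop
  endfacet
  facet normal 0.3419 0.9397 0.0000
    outer loop
      vertex 12.44 13.77 0.00
      vertex 7.96 15.40 0.00
      vertex 7.96 15.40 21.85
    endloop
  endfacet
  facet normal 0.3419 0.9397 0.0000
    outer loop
      vertex 12.44 13.77 0.00
      vertex 7.96 15.40 21.85
      vertex 12.44 13.77 21.85
    endloop
  endfacet
  facet normal -0.2775 0.9607 0.0000
    outer loop
      vertex 7.96 15.40 0.00
      vertex 3.39 14.08 0.00
      vertex 3.39 14.08 21.85
    endloop
  endfacet
  facet normal -0.2775 0.9607 0.0000
    outer loop
      vertex 7.96 15.40 0.00
      vertex 3.39 14.08 21.85
      vertex 7.96 15.40 21.85
    endloop
  endfacet
  facet normal -0.7880 0.6157 0.0000
    outer loop
      vertex 3.39 14.08 0.00
      vertex 0.46 10.33 0.00
      vertex 0.46 10.33 21.85
    endloop
  endfacet
  facet normal -0.7880 0.6157 0.0000
    outer loop
      vertex 3.39 14.08 0.00
      vertex 0.46 10.33 21.85
      vertex 3.39 14.08 21.85
    endloop
  endfacet
  facet normal -0.9994 0.0336 0.0000
    outer loop
      vertex 0.46 10.33 0.00
      vertex 0.30 5.57 0.00
      vertex 0.30 5.57 21.85
    endloop
  endfacet
  facet normal -0.9994 0.0336 0.0000
    outer loop
      vertex 0.46 10.33 0.00
      vertex 0.30 5.57 21.85
      vertex 0.46 10.33 21.85
    endloop
  endfacet
  facet normal -0.8288 -0.5595 0.0000
    outer loop
      vertex 0.30 5.57 0.00
      vertex 2.96 1.63 0.00
      vertex 2.96 1.63 21.85
    endloop
  endfacet
  facet normal -0.8288 -0.5595 0.0000
    outer loop
      vertex 0.30 5.57 0.00
      vertex 2.96 1.63 21.85
      vertex 0.30 5.57 21.85
    endloop
  endfacet
  facet normal -0.3419 -0.9397 0.0000
    outer loop
      vertex 2.96 1.63 0.00
      vertex 7.44 0.00 0.00
      vertex 7.44 0.00 21.85
    endloop
  endfacet
  facet normal -0.3419 -0.9397 0.0000
    outer loop
      vertex 2.96 1.63 0.00
      vertex 7.44 0.00 21.85
      vertex 2.96 1.63 21.85
    endloop
  endfacet
  facet normal 0.2775 -0.9607 0.0000
    outer loop
      vertex 7.44 0.00 0.00
      vertex 12.01 1.32 0.00
      vertex 12.01 1.32 21.85
    endloop
  endfacet
  facet normal 0.2775 -0.9607 0.0000
    outer loop
      vertex 7.44 0.00 0.00
      vertex 12.01 1.32 21.85
      vertex 7.44 0.00 21.85
    endloop
  endfacet
  facet normal 0.7880 -0.6157 0.0000
    outer loop
      vertex 12.01 1.32 0.00
      vertex 14.94 5.07 0.00
      vertex 14.94 5.07 21.85
    endloop
  endfacet
  facet normal 0.7880 -0.6157 0.0000
    outer loop
      vertex 12.01 1.32 0.00
      vertex 14.94 5.07 21.85
      vertex 12.01 1.32 21.85
    endloop
  endfacet
  facet normal 0.9994 -0.0336 0.0000
    outer loop
      vertex 14.94 5.07 0.00
      vertex 15.10 9.83 0.00
      vertex 15.10 9.83 21.85
    endloop
  endfacet
  facet normal 0.9994 -0.0336 0.0000
    outer loop
      vertex 14.94 5.07 0.00
      vertex 15.10 9.83 21.85
      vertex 14.94 5.07 21.85
    endloop
  endfacet
endsolid part

The G0 Z moves step by Δz≈3.64 mm. Every layer's G1 loop is the same polygon, so the solid is a straight extrusion of it from z=0 to z≈21.9. Closing with flat bottom and top caps and triangulating gives 36 facets — a regular 10-sided prism (a cylinder approximated with 10 flat sides), circumscribed radius ≈ 7.7 mm, height ≈ 21.9 mm.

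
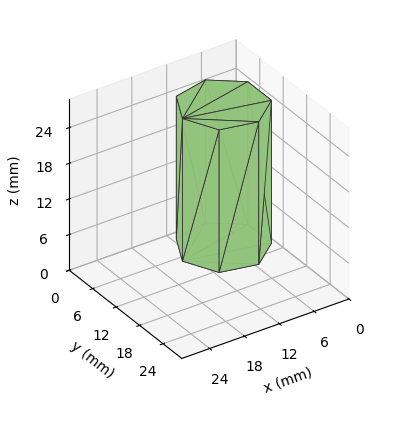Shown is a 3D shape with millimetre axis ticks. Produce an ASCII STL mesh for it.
Reading the render: the shape is a regular 7-sided prism (a cylinder approximated with 7 flat sides), circumscribed radius ≈ 7 mm, height ≈ 24 mm (dimensions read to the nearest mm from the axis ticks). For the STL, each face is triangulated and given an outward normal.

solid part
  facet normal 0.0000 0.0000 -1.0000
    outer loop
      vertex 5.442 13.824 0.000
      vertex 11.364 12.473 0.000
      vertex 14.000 7.000 0.000
    endloop
  endfacet
  facet normal 0.0000 0.0000 -1.0000
    outer loop
      vertex 0.693 10.037 0.000
      vertex 5.442 13.824 0.000
      vertex 14.000 7.000 0.000
    endloop
  endfacet
  facet normal 0.0000 0.0000 -1.0000
    outer loop
      vertex 0.693 3.963 0.000
      vertex 0.693 10.037 0.000
      vertex 14.000 7.000 0.000
    endloop
  endfacet
  facet normal 0.0000 0.0000 -1.0000
    outer loop
      vertex 5.442 0.176 0.000
      vertex 0.693 3.963 0.000
      vertex 14.000 7.000 0.000
    endloop
  endfacet
  facet normal 0.0000 0.0000 -1.0000
    outer loop
      vertex 11.364 1.527 0.000
      vertex 5.442 0.176 0.000
      vertex 14.000 7.000 0.000
    endloop
  endfacet
  facet normal 0.0000 0.0000 1.0000
    outer loop
      vertex 14.000 7.000 24.000
      vertex 11.364 12.473 24.000
      vertex 5.442 13.824 24.000
    endloop
  endfacet
  facet normal 0.0000 0.0000 1.0000
    outer loop
      vertex 14.000 7.000 24.000
      vertex 5.442 13.824 24.000
      vertex 0.693 10.037 24.000
    endloop
  endfacet
  facet normal 0.0000 0.0000 1.0000
    outer loop
      vertex 14.000 7.000 24.000
      vertex 0.693 10.037 24.000
      vertex 0.693 3.963 24.000
    endloop
  endfacet
  facet normal 0.0000 0.0000 1.0000
    outer loop
      vertex 14.000 7.000 24.000
      vertex 0.693 3.963 24.000
      vertex 5.442 0.176 24.000
    endloop
  endfacet
  facet normal 0.0000 0.0000 1.0000
    outer loop
      vertex 14.000 7.000 24.000
      vertex 5.442 0.176 24.000
      vertex 11.364 1.527 24.000
    endloop
  endfacet
  facet normal 0.9009 0.4339 0.0000
    outer loop
      vertex 14.000 7.000 0.000
      vertex 11.364 12.473 0.000
      vertex 11.364 12.473 24.000
    endloop
  endfacet
  facet normal 0.9009 0.4339 0.0000
    outer loop
      vertex 14.000 7.000 0.000
      vertex 11.364 12.473 24.000
      vertex 14.000 7.000 24.000
    endloop
  endfacet
  facet normal 0.2224 0.9750 0.0000
    outer loop
      vertex 11.364 12.473 0.000
      vertex 5.442 13.824 0.000
      vertex 5.442 13.824 24.000
    endloop
  endfacet
  facet normal 0.2224 0.9750 0.0000
    outer loop
      vertex 11.364 12.473 0.000
      vertex 5.442 13.824 24.000
      vertex 11.364 12.473 24.000
    endloop
  endfacet
  facet normal -0.6235 0.7818 0.0000
    outer loop
      vertex 5.442 13.824 0.000
      vertex 0.693 10.037 0.000
      vertex 0.693 10.037 24.000
    endloop
  endfacet
  facet normal -0.6235 0.7818 0.0000
    outer loop
      vertex 5.442 13.824 0.000
      vertex 0.693 10.037 24.000
      vertex 5.442 13.824 24.000
    endloop
  endfacet
  facet normal -1.0000 0.0000 0.0000
    outer loop
      vertex 0.693 10.037 0.000
      vertex 0.693 3.963 0.000
      vertex 0.693 3.963 24.000
    endloop
  endfacet
  facet normal -1.0000 0.0000 0.0000
    outer loop
      vertex 0.693 10.037 0.000
      vertex 0.693 3.963 24.000
      vertex 0.693 10.037 24.000
    endloop
  endfacet
  facet normal -0.6235 -0.7818 0.0000
    outer loop
      vertex 0.693 3.963 0.000
      vertex 5.442 0.176 0.000
      vertex 5.442 0.176 24.000
    endloop
  endfacet
  facet normal -0.6235 -0.7818 0.0000
    outer loop
      vertex 0.693 3.963 0.000
      vertex 5.442 0.176 24.000
      vertex 0.693 3.963 24.000
    endloop
  endfacet
  facet normal 0.2224 -0.9750 0.0000
    outer loop
      vertex 5.442 0.176 0.000
      vertex 11.364 1.527 0.000
      vertex 11.364 1.527 24.000
    endloop
  endfacet
  facet normal 0.2224 -0.9750 0.0000
    outer loop
      vertex 5.442 0.176 0.000
      vertex 11.364 1.527 24.000
      vertex 5.442 0.176 24.000
    endloop
  endfacet
  facet normal 0.9009 -0.4339 0.0000
    outer loop
      vertex 11.364 1.527 0.000
      vertex 14.000 7.000 0.000
      vertex 14.000 7.000 24.000
    endloop
  endfacet
  facet normal 0.9009 -0.4339 0.0000
    outer loop
      vertex 11.364 1.527 0.000
      vertex 14.000 7.000 24.000
      vertex 11.364 1.527 24.000
    endloop
  endfacet
endsolid part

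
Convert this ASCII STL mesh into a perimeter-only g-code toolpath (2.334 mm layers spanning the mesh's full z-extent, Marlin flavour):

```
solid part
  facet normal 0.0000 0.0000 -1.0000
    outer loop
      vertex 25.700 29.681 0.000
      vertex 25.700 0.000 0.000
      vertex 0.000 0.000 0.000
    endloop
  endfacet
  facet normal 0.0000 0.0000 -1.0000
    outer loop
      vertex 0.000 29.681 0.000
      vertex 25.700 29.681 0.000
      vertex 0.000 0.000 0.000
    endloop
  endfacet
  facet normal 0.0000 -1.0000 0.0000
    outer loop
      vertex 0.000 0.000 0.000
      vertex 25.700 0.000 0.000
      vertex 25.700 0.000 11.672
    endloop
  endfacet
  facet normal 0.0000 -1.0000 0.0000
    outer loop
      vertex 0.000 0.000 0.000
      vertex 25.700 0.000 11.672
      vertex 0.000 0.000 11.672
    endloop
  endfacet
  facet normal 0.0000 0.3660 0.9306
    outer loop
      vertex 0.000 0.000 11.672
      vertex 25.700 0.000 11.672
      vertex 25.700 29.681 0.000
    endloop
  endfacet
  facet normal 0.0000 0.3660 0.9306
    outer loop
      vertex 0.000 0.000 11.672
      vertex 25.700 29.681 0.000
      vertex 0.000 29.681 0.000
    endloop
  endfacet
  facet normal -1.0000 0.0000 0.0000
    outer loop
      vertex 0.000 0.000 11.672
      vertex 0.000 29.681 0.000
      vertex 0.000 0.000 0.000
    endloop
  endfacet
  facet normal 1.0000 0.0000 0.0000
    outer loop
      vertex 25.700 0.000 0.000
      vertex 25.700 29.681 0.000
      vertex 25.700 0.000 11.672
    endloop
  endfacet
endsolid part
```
; perimeter-only toolpath
G21 ; units = mm
G90 ; absolute positioning
G28 ; home
; layer 1
G0 Z2.334
G0 X0.000 Y0.000
G1 X25.700 Y0.000
G1 X25.700 Y23.745
G1 X0.000 Y23.745
G1 X0.000 Y0.000
; layer 2
G0 Z4.669
G0 X0.000 Y0.000
G1 X25.700 Y0.000
G1 X25.700 Y17.809
G1 X0.000 Y17.809
G1 X0.000 Y0.000
; layer 3
G0 Z7.003
G0 X0.000 Y0.000
G1 X25.700 Y0.000
G1 X25.700 Y11.872
G1 X0.000 Y11.872
G1 X0.000 Y0.000
; layer 4
G0 Z9.338
G0 X0.000 Y0.000
G1 X25.700 Y0.000
G1 X25.700 Y5.936
G1 X0.000 Y5.936
G1 X0.000 Y0.000
M2 ; end

The solid is a wedge (ramp): 25.7 × 29.7 mm base, rising to 11.7 mm along the y=0 edge and sloping linearly to z=0 at y=29.7. Slicing at Δz = 2.334 mm — 5 equal slices spanning the solid's height, so layer i sits at z = i·h/5 — gives 4 non-empty perimeters. Each is a 4-segment closed polygon; G0 lifts to the layer z and rapids to the start vertex, then G1 traces the edges. The cross-section shrinks linearly with z (the slice at the apex is degenerate and omitted).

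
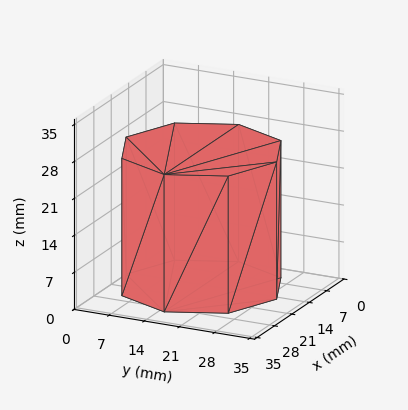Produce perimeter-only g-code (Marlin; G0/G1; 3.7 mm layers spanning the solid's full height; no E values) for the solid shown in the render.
Reading the render: the shape is a regular 8-sided prism (a cylinder approximated with 8 flat sides), circumscribed radius ≈ 15 mm, height ≈ 26 mm (dimensions read to the nearest mm from the axis ticks). For the g-code, the solid's height is divided into equal slices at the stated Δz and each level perimeter traced with G1 moves after a G0 lift.

; perimeter-only toolpath
G21 ; units = mm
G90 ; absolute positioning
G28 ; home
; layer 1
G0 Z3.7
G0 X30.0 Y15.0
G1 X25.6 Y25.6
G1 X15.0 Y30.0
G1 X4.4 Y25.6
G1 X0.0 Y15.0
G1 X4.4 Y4.4
G1 X15.0 Y0.0
G1 X25.6 Y4.4
G1 X30.0 Y15.0
; layer 2
G0 Z7.4
G0 X30.0 Y15.0
G1 X25.6 Y25.6
G1 X15.0 Y30.0
G1 X4.4 Y25.6
G1 X0.0 Y15.0
G1 X4.4 Y4.4
G1 X15.0 Y0.0
G1 X25.6 Y4.4
G1 X30.0 Y15.0
; layer 3
G0 Z11.1
G0 X30.0 Y15.0
G1 X25.6 Y25.6
G1 X15.0 Y30.0
G1 X4.4 Y25.6
G1 X0.0 Y15.0
G1 X4.4 Y4.4
G1 X15.0 Y0.0
G1 X25.6 Y4.4
G1 X30.0 Y15.0
; layer 4
G0 Z14.9
G0 X30.0 Y15.0
G1 X25.6 Y25.6
G1 X15.0 Y30.0
G1 X4.4 Y25.6
G1 X0.0 Y15.0
G1 X4.4 Y4.4
G1 X15.0 Y0.0
G1 X25.6 Y4.4
G1 X30.0 Y15.0
; layer 5
G0 Z18.6
G0 X30.0 Y15.0
G1 X25.6 Y25.6
G1 X15.0 Y30.0
G1 X4.4 Y25.6
G1 X0.0 Y15.0
G1 X4.4 Y4.4
G1 X15.0 Y0.0
G1 X25.6 Y4.4
G1 X30.0 Y15.0
; layer 6
G0 Z22.3
G0 X30.0 Y15.0
G1 X25.6 Y25.6
G1 X15.0 Y30.0
G1 X4.4 Y25.6
G1 X0.0 Y15.0
G1 X4.4 Y4.4
G1 X15.0 Y0.0
G1 X25.6 Y4.4
G1 X30.0 Y15.0
; layer 7
G0 Z26.0
G0 X30.0 Y15.0
G1 X25.6 Y25.6
G1 X15.0 Y30.0
G1 X4.4 Y25.6
G1 X0.0 Y15.0
G1 X4.4 Y4.4
G1 X15.0 Y0.0
G1 X25.6 Y4.4
G1 X30.0 Y15.0
M2 ; end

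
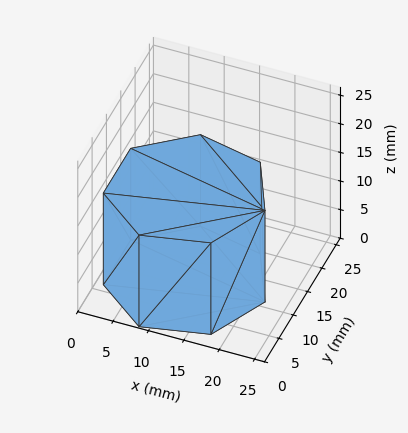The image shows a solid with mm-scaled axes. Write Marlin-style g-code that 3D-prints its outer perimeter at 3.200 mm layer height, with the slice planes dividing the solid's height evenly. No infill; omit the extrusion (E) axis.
Reading the render: the shape is a regular 7-sided prism (a cylinder approximated with 7 flat sides), circumscribed radius ≈ 11 mm, height ≈ 16 mm (dimensions read to the nearest mm from the axis ticks). For the g-code, the solid's height is divided into equal slices at the stated Δz and each level perimeter traced with G1 moves after a G0 lift.

; perimeter-only toolpath
G21 ; units = mm
G90 ; absolute positioning
G28 ; home
; layer 1
G0 Z3.200
G0 X22.000 Y11.000
G1 X17.858 Y19.600
G1 X8.552 Y21.724
G1 X1.089 Y15.773
G1 X1.089 Y6.227
G1 X8.552 Y0.276
G1 X17.858 Y2.400
G1 X22.000 Y11.000
; layer 2
G0 Z6.400
G0 X22.000 Y11.000
G1 X17.858 Y19.600
G1 X8.552 Y21.724
G1 X1.089 Y15.773
G1 X1.089 Y6.227
G1 X8.552 Y0.276
G1 X17.858 Y2.400
G1 X22.000 Y11.000
; layer 3
G0 Z9.600
G0 X22.000 Y11.000
G1 X17.858 Y19.600
G1 X8.552 Y21.724
G1 X1.089 Y15.773
G1 X1.089 Y6.227
G1 X8.552 Y0.276
G1 X17.858 Y2.400
G1 X22.000 Y11.000
; layer 4
G0 Z12.800
G0 X22.000 Y11.000
G1 X17.858 Y19.600
G1 X8.552 Y21.724
G1 X1.089 Y15.773
G1 X1.089 Y6.227
G1 X8.552 Y0.276
G1 X17.858 Y2.400
G1 X22.000 Y11.000
; layer 5
G0 Z16.000
G0 X22.000 Y11.000
G1 X17.858 Y19.600
G1 X8.552 Y21.724
G1 X1.089 Y15.773
G1 X1.089 Y6.227
G1 X8.552 Y0.276
G1 X17.858 Y2.400
G1 X22.000 Y11.000
M2 ; end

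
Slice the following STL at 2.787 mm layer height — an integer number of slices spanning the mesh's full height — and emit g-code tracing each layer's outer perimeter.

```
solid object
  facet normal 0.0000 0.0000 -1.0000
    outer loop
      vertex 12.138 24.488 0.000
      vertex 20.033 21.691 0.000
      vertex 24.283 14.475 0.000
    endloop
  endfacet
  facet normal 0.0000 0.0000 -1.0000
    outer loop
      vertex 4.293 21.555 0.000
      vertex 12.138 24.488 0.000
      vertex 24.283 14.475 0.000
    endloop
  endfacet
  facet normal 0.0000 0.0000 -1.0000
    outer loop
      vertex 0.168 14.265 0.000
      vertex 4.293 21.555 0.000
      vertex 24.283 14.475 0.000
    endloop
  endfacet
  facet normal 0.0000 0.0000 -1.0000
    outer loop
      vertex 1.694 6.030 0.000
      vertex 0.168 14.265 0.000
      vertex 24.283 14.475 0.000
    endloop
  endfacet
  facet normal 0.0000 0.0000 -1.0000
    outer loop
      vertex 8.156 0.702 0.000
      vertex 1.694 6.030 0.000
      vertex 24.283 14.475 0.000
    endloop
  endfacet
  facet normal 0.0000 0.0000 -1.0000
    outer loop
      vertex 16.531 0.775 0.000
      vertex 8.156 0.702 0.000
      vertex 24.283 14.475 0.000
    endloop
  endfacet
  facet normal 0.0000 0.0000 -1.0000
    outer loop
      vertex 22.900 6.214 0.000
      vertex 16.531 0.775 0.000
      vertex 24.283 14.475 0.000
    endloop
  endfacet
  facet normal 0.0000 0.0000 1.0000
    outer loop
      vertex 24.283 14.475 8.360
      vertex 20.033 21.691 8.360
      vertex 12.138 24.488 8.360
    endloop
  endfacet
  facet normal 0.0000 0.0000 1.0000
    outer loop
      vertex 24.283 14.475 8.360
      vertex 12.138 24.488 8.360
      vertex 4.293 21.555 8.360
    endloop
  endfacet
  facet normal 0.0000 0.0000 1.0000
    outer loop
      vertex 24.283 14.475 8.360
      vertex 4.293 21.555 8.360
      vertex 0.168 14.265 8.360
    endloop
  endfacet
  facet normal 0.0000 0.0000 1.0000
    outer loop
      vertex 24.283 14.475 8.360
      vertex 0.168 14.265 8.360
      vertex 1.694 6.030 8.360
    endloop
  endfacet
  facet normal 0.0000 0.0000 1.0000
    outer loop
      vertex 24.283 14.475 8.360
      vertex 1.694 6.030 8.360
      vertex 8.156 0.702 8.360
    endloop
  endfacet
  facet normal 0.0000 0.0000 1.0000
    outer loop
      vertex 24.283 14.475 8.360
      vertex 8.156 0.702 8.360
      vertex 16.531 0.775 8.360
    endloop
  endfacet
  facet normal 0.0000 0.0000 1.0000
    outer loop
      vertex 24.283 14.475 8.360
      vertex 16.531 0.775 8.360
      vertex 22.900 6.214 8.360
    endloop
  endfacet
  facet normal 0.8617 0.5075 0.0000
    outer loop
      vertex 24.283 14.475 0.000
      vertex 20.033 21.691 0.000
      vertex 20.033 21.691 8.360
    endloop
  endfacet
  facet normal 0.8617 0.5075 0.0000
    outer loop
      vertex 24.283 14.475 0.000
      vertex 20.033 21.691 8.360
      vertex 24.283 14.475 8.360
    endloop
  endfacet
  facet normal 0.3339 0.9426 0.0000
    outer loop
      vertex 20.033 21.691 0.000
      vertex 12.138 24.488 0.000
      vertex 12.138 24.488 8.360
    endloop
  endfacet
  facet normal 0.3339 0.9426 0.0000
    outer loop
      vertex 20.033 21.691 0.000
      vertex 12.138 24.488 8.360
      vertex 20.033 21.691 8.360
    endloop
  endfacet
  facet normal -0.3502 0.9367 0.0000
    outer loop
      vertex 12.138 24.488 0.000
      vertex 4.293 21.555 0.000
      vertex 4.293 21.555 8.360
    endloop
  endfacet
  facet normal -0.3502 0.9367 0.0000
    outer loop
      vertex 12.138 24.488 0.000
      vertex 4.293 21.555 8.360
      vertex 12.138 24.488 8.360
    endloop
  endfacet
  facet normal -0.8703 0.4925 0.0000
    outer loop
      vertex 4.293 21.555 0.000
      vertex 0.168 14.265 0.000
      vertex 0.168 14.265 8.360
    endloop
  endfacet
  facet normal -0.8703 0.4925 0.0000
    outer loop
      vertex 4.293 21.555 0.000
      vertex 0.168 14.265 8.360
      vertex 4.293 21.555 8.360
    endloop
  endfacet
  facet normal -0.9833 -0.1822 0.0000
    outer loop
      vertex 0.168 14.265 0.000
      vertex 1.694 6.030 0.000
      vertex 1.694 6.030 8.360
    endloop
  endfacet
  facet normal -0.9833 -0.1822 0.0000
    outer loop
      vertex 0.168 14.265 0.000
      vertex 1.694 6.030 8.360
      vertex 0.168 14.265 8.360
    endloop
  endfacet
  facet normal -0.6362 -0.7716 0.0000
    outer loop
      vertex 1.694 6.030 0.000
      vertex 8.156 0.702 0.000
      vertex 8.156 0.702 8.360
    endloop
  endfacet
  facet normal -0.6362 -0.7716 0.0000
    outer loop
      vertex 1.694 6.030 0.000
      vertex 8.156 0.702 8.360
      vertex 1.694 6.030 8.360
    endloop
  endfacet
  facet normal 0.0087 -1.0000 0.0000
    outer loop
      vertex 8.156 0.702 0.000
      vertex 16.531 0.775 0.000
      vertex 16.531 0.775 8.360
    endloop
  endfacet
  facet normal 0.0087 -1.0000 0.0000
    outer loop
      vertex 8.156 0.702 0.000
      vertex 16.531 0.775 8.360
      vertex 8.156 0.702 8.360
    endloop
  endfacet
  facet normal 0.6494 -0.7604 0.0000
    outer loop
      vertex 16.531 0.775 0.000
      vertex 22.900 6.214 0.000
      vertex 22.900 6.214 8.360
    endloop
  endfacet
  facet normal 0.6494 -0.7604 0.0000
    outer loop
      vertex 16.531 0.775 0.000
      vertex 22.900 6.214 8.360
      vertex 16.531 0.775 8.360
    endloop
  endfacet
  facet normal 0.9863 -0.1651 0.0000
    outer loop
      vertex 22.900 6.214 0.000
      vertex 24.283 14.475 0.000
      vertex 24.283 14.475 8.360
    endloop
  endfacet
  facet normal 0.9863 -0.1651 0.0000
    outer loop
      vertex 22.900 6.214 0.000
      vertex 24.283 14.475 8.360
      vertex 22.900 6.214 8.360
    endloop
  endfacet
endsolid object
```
; perimeter-only toolpath
G21 ; units = mm
G90 ; absolute positioning
G28 ; home
; layer 1
G0 Z2.787
G0 X24.283 Y14.475
G1 X20.033 Y21.691
G1 X12.138 Y24.488
G1 X4.293 Y21.555
G1 X0.168 Y14.265
G1 X1.694 Y6.030
G1 X8.156 Y0.702
G1 X16.531 Y0.775
G1 X22.900 Y6.214
G1 X24.283 Y14.475
; layer 2
G0 Z5.573
G0 X24.283 Y14.475
G1 X20.033 Y21.691
G1 X12.138 Y24.488
G1 X4.293 Y21.555
G1 X0.168 Y14.265
G1 X1.694 Y6.030
G1 X8.156 Y0.702
G1 X16.531 Y0.775
G1 X22.900 Y6.214
G1 X24.283 Y14.475
; layer 3
G0 Z8.360
G0 X24.283 Y14.475
G1 X20.033 Y21.691
G1 X12.138 Y24.488
G1 X4.293 Y21.555
G1 X0.168 Y14.265
G1 X1.694 Y6.030
G1 X8.156 Y0.702
G1 X16.531 Y0.775
G1 X22.900 Y6.214
G1 X24.283 Y14.475
M2 ; end

The solid is a regular 9-sided prism (a cylinder approximated with 9 flat sides), circumscribed radius ≈ 12.2 mm, height ≈ 8.36 mm. Slicing at Δz = 2.787 mm — 3 equal slices spanning the solid's height, so layer i sits at z = i·h/3 — gives 3 non-empty perimeters. Each is a 9-segment closed polygon; G0 lifts to the layer z and rapids to the start vertex, then G1 traces the edges.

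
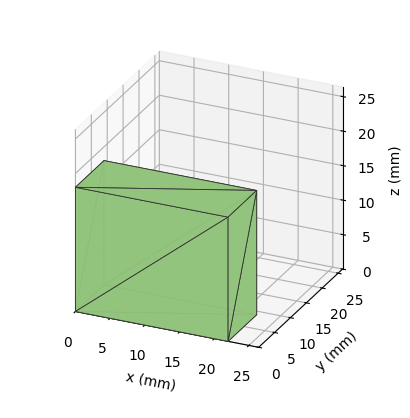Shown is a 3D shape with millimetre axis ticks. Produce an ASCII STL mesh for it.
Reading the render: the shape is a rectangular box, roughly 22 × 9 mm footprint and 18 mm tall (dimensions read to the nearest mm from the axis ticks). For the STL, each face is triangulated and given an outward normal.

solid part
  facet normal 0.0000 0.0000 -1.0000
    outer loop
      vertex 22.0 9.0 0.0
      vertex 22.0 0.0 0.0
      vertex 0.0 0.0 0.0
    endloop
  endfacet
  facet normal 0.0000 0.0000 -1.0000
    outer loop
      vertex 0.0 9.0 0.0
      vertex 22.0 9.0 0.0
      vertex 0.0 0.0 0.0
    endloop
  endfacet
  facet normal 0.0000 0.0000 1.0000
    outer loop
      vertex 0.0 0.0 18.0
      vertex 22.0 0.0 18.0
      vertex 22.0 9.0 18.0
    endloop
  endfacet
  facet normal 0.0000 0.0000 1.0000
    outer loop
      vertex 0.0 0.0 18.0
      vertex 22.0 9.0 18.0
      vertex 0.0 9.0 18.0
    endloop
  endfacet
  facet normal 0.0000 -1.0000 0.0000
    outer loop
      vertex 0.0 0.0 0.0
      vertex 22.0 0.0 0.0
      vertex 22.0 0.0 18.0
    endloop
  endfacet
  facet normal 0.0000 -1.0000 0.0000
    outer loop
      vertex 0.0 0.0 0.0
      vertex 22.0 0.0 18.0
      vertex 0.0 0.0 18.0
    endloop
  endfacet
  facet normal 0.0000 1.0000 0.0000
    outer loop
      vertex 22.0 9.0 18.0
      vertex 22.0 9.0 0.0
      vertex 0.0 9.0 0.0
    endloop
  endfacet
  facet normal 0.0000 1.0000 0.0000
    outer loop
      vertex 0.0 9.0 18.0
      vertex 22.0 9.0 18.0
      vertex 0.0 9.0 0.0
    endloop
  endfacet
  facet normal -1.0000 0.0000 0.0000
    outer loop
      vertex 0.0 9.0 18.0
      vertex 0.0 9.0 0.0
      vertex 0.0 0.0 0.0
    endloop
  endfacet
  facet normal -1.0000 0.0000 0.0000
    outer loop
      vertex 0.0 0.0 18.0
      vertex 0.0 9.0 18.0
      vertex 0.0 0.0 0.0
    endloop
  endfacet
  facet normal 1.0000 0.0000 0.0000
    outer loop
      vertex 22.0 0.0 0.0
      vertex 22.0 9.0 0.0
      vertex 22.0 9.0 18.0
    endloop
  endfacet
  facet normal 1.0000 0.0000 0.0000
    outer loop
      vertex 22.0 0.0 0.0
      vertex 22.0 9.0 18.0
      vertex 22.0 0.0 18.0
    endloop
  endfacet
endsolid part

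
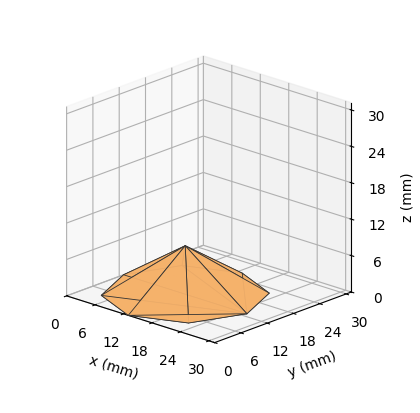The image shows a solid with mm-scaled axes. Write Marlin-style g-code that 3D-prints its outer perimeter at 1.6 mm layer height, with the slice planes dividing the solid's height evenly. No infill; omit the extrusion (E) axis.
Reading the render: the shape is a regular 8-sided pyramid, base circumscribed radius ≈ 13 mm, apex at z ≈ 8 mm (dimensions read to the nearest mm from the axis ticks). For the g-code, the solid's height is divided into equal slices at the stated Δz and each level perimeter traced with G1 moves after a G0 lift.

; perimeter-only toolpath
G21 ; units = mm
G90 ; absolute positioning
G28 ; home
; layer 1
G0 Z1.6
G0 X23.4 Y13.0
G1 X20.4 Y20.4
G1 X13.0 Y23.4
G1 X5.6 Y20.4
G1 X2.6 Y13.0
G1 X5.6 Y5.6
G1 X13.0 Y2.6
G1 X20.4 Y5.6
G1 X23.4 Y13.0
; layer 2
G0 Z3.2
G0 X20.8 Y13.0
G1 X18.5 Y18.5
G1 X13.0 Y20.8
G1 X7.5 Y18.5
G1 X5.2 Y13.0
G1 X7.5 Y7.5
G1 X13.0 Y5.2
G1 X18.5 Y7.5
G1 X20.8 Y13.0
; layer 3
G0 Z4.8
G0 X18.2 Y13.0
G1 X16.7 Y16.7
G1 X13.0 Y18.2
G1 X9.3 Y16.7
G1 X7.8 Y13.0
G1 X9.3 Y9.3
G1 X13.0 Y7.8
G1 X16.7 Y9.3
G1 X18.2 Y13.0
; layer 4
G0 Z6.4
G0 X15.6 Y13.0
G1 X14.8 Y14.8
G1 X13.0 Y15.6
G1 X11.2 Y14.8
G1 X10.4 Y13.0
G1 X11.2 Y11.2
G1 X13.0 Y10.4
G1 X14.8 Y11.2
G1 X15.6 Y13.0
M2 ; end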